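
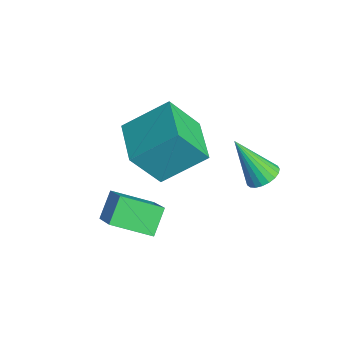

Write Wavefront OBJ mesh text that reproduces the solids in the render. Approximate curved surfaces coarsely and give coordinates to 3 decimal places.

v 4.039 0.556 0.71
v 4.385 0.99 1.085
v 3.281 -0.256 2.35
v 4.146 1.127 1.043
v 3.889 1.166 0.943
v 3.658 1.099 0.803
v 3.493 0.938 0.646
v 3.422 0.71 0.501
v 3.458 0.457 0.392
v 3.595 0.22 0.338
v 3.808 0.041 0.349
v 4.062 -0.049 0.422
v 4.311 -0.034 0.545
v 4.514 0.083 0.696
v 4.634 0.281 0.85
v 4.652 0.527 0.98
v 4.564 0.778 1.063
v -1.21 -2.926 -0.278
v -0.863 -1.168 0.964
v -1.045 -1.785 -1.937
v -0.699 -0.028 -0.695
v 0.719 -3.272 -0.325
v 1.065 -1.515 0.917
v 0.883 -2.132 -1.984
v 1.23 -0.374 -0.742
v 1.227 -4.181 -1.358
v 2.471 -4.211 -0.335
v 1.819 -2.727 -2.035
v 3.063 -2.757 -1.013
v 1.877 -4.823 -2.167
v 3.121 -4.853 -1.145
v 2.469 -3.369 -2.845
v 3.713 -3.399 -1.822
f 2 1 4
f 2 4 3
f 4 1 5
f 4 5 3
f 5 1 6
f 5 6 3
f 6 1 7
f 6 7 3
f 7 1 8
f 7 8 3
f 8 1 9
f 8 9 3
f 9 1 10
f 9 10 3
f 10 1 11
f 10 11 3
f 11 1 12
f 11 12 3
f 12 1 13
f 12 13 3
f 13 1 14
f 13 14 3
f 14 1 15
f 14 15 3
f 15 1 16
f 15 16 3
f 16 1 17
f 16 17 3
f 17 1 2
f 17 2 3
f 19 21 18
f 22 19 18
f 18 21 20
f 20 22 18
f 19 25 21
f 23 19 22
f 23 25 19
f 21 25 20
f 24 22 20
f 20 25 24
f 24 23 22
f 25 23 24
f 27 29 26
f 30 27 26
f 26 29 28
f 28 30 26
f 27 33 29
f 31 27 30
f 31 33 27
f 29 33 28
f 32 30 28
f 28 33 32
f 32 31 30
f 33 31 32



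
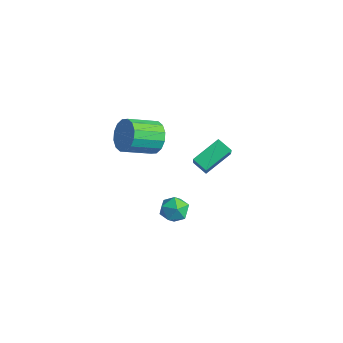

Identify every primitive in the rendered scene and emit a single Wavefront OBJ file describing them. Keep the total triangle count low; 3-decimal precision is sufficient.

v -2.421 -0.083 -3.082
v -2.004 -0.601 -3.74
v -3.676 -0.919 -3.22
v -3.259 -1.437 -3.878
v -2.972 -1.49 -2.988
v -2.197 -0.973 -2.903
v -3.483 -0.547 -4.057
v -2.708 -0.03 -3.972
v -2.66 -0.888 -4.342
v -2.344 -1.471 -3.682
v -3.336 -0.049 -3.278
v -3.02 -0.632 -2.618
v -2.056 -0.071 1.031
v -2.121 1.568 1.949
v -3.249 0.701 -0.432
v -3.314 2.34 0.486
v -1.246 0.24 0.534
v -1.311 1.879 1.452
v -2.439 1.012 -0.929
v -2.504 2.651 -0.011
v -3.046 -1.851 2.916
v -2.36 -1.614 3.689
v -2.608 -3.332 4.436
v -3.294 -3.569 3.664
v -2.85 -1.459 3.882
v -3.098 -3.178 4.629
v -3.393 -1.41 3.816
v -3.641 -3.128 4.563
v -3.842 -1.478 3.509
v -4.09 -3.197 4.256
v -4.079 -1.647 3.043
v -4.326 -3.365 3.79
v -4.038 -1.87 2.543
v -4.286 -3.588 3.29
v -3.732 -2.088 2.144
v -3.98 -3.806 2.891
v -3.242 -2.242 1.951
v -3.49 -3.961 2.698
v -2.699 -2.292 2.017
v -2.947 -4.01 2.764
v -2.25 -2.223 2.324
v -2.498 -3.942 3.071
v -2.014 -2.055 2.79
v -2.261 -3.773 3.537
v -2.054 -1.832 3.29
v -2.302 -3.55 4.037
f 1 12 6
f 1 6 2
f 1 2 8
f 1 8 11
f 1 11 12
f 2 6 10
f 6 12 5
f 12 11 3
f 11 8 7
f 8 2 9
f 4 10 5
f 4 5 3
f 4 3 7
f 4 7 9
f 4 9 10
f 5 10 6
f 3 5 12
f 7 3 11
f 9 7 8
f 10 9 2
f 14 16 13
f 17 14 13
f 13 16 15
f 15 17 13
f 14 20 16
f 18 14 17
f 18 20 14
f 16 20 15
f 19 17 15
f 15 20 19
f 19 18 17
f 20 18 19
f 22 21 25
f 22 25 23
f 23 25 26
f 23 26 24
f 25 21 27
f 25 27 26
f 26 27 28
f 26 28 24
f 27 21 29
f 27 29 28
f 28 29 30
f 28 30 24
f 29 21 31
f 29 31 30
f 30 31 32
f 30 32 24
f 31 21 33
f 31 33 32
f 32 33 34
f 32 34 24
f 33 21 35
f 33 35 34
f 34 35 36
f 34 36 24
f 35 21 37
f 35 37 36
f 36 37 38
f 36 38 24
f 37 21 39
f 37 39 38
f 38 39 40
f 38 40 24
f 39 21 41
f 39 41 40
f 40 41 42
f 40 42 24
f 41 21 43
f 41 43 42
f 42 43 44
f 42 44 24
f 43 21 45
f 43 45 44
f 44 45 46
f 44 46 24
f 45 21 22
f 45 22 46
f 46 22 23
f 46 23 24



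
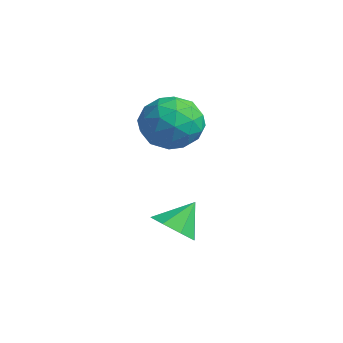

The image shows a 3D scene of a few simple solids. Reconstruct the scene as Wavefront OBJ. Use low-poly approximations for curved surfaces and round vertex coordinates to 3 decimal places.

v 2.877 0.41 -2.442
v 3.761 0.23 -2.214
v 2.803 1.31 -1.438
v 3.704 0.756 -2.69
v 3.163 1.08 -3.021
v 2.454 1.011 -3.012
v 1.994 0.59 -2.669
v 2.051 0.064 -2.193
v 2.592 -0.259 -1.863
v 3.301 -0.191 -1.872
v -0.372 1.515 1.567
v 0.174 2.306 0.817
v 1.386 0.754 2.043
v 1.932 1.545 1.293
v 1.403 1.942 2.317
v 0.317 2.412 2.023
v 1.243 0.648 0.837
v 0.157 1.118 0.543
v 1.172 1.77 0.365
v 1.271 2.57 1.28
v 0.289 0.49 1.58
v 0.388 1.29 2.495
v -0.253 1.977 1.15
v 1.813 1.083 1.71
v 1.502 1.316 2.312
v 1.823 1.781 1.871
v -0.169 2.04 1.859
v 0.151 2.505 1.418
v 0.874 2.291 2.3
v 1.409 0.555 1.442
v 1.729 1.02 1.001
v -0.263 1.279 0.989
v 0.058 1.744 0.548
v 0.686 0.769 0.56
v 0.654 2.127 0.444
v 1.688 1.68 0.723
v 1.283 1.152 0.455
v 0.644 1.429 0.282
v 0.712 2.598 0.981
v 1.745 2.15 1.261
v 1.435 2.384 1.864
v 0.796 2.66 1.691
v 1.299 2.283 0.716
v -0.185 0.91 1.599
v 0.848 0.462 1.879
v 0.764 0.4 1.169
v 0.125 0.676 0.996
v -0.128 1.38 2.137
v 0.906 0.933 2.416
v 0.916 1.631 2.578
v 0.277 1.908 2.405
v 0.261 0.777 2.144
f 2 1 4
f 2 4 3
f 4 1 5
f 4 5 3
f 5 1 6
f 5 6 3
f 6 1 7
f 6 7 3
f 7 1 8
f 7 8 3
f 8 1 9
f 8 9 3
f 9 1 10
f 9 10 3
f 10 1 2
f 10 2 3
f 11 48 27
f 48 22 51
f 27 51 16
f 48 51 27
f 11 27 23
f 27 16 28
f 23 28 12
f 27 28 23
f 11 23 32
f 23 12 33
f 32 33 18
f 23 33 32
f 11 32 44
f 32 18 47
f 44 47 21
f 32 47 44
f 11 44 48
f 44 21 52
f 48 52 22
f 44 52 48
f 12 28 39
f 28 16 42
f 39 42 20
f 28 42 39
f 16 51 29
f 51 22 50
f 29 50 15
f 51 50 29
f 22 52 49
f 52 21 45
f 49 45 13
f 52 45 49
f 21 47 46
f 47 18 34
f 46 34 17
f 47 34 46
f 18 33 38
f 33 12 35
f 38 35 19
f 33 35 38
f 14 40 26
f 40 20 41
f 26 41 15
f 40 41 26
f 14 26 24
f 26 15 25
f 24 25 13
f 26 25 24
f 14 24 31
f 24 13 30
f 31 30 17
f 24 30 31
f 14 31 36
f 31 17 37
f 36 37 19
f 31 37 36
f 14 36 40
f 36 19 43
f 40 43 20
f 36 43 40
f 15 41 29
f 41 20 42
f 29 42 16
f 41 42 29
f 13 25 49
f 25 15 50
f 49 50 22
f 25 50 49
f 17 30 46
f 30 13 45
f 46 45 21
f 30 45 46
f 19 37 38
f 37 17 34
f 38 34 18
f 37 34 38
f 20 43 39
f 43 19 35
f 39 35 12
f 43 35 39



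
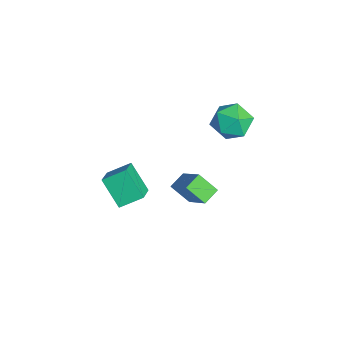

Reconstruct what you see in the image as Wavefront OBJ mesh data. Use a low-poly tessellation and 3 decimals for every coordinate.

v -3.342 1.004 -5.26
v -3.884 0.132 -4.338
v -3.938 1.761 -4.895
v -4.48 0.889 -3.973
v -1.82 1.531 -3.867
v -2.362 0.659 -2.945
v -2.416 2.288 -3.502
v -2.958 1.416 -2.58
v -3.483 2.515 2.36
v -2.895 3.282 3.033
v -2.085 2.578 1.067
v -1.497 3.345 1.74
v -1.619 2.227 2.09
v -2.484 2.188 2.889
v -2.496 3.672 1.211
v -3.361 3.633 2.01
v -2.285 3.997 2.324
v -1.743 3.103 2.866
v -3.237 2.757 1.234
v -2.695 1.863 1.776
v -2.538 -3.271 -1.147
v -2.497 -2.065 -0.498
v -1.504 -2.594 -2.47
v -1.464 -1.388 -1.821
v -1.356 -3.692 -0.439
v -1.316 -2.486 0.21
v -0.323 -3.015 -1.762
v -0.282 -1.809 -1.113
f 2 4 1
f 5 2 1
f 1 4 3
f 3 5 1
f 2 8 4
f 6 2 5
f 6 8 2
f 4 8 3
f 7 5 3
f 3 8 7
f 7 6 5
f 8 6 7
f 9 20 14
f 9 14 10
f 9 10 16
f 9 16 19
f 9 19 20
f 10 14 18
f 14 20 13
f 20 19 11
f 19 16 15
f 16 10 17
f 12 18 13
f 12 13 11
f 12 11 15
f 12 15 17
f 12 17 18
f 13 18 14
f 11 13 20
f 15 11 19
f 17 15 16
f 18 17 10
f 22 24 21
f 25 22 21
f 21 24 23
f 23 25 21
f 22 28 24
f 26 22 25
f 26 28 22
f 24 28 23
f 27 25 23
f 23 28 27
f 27 26 25
f 28 26 27



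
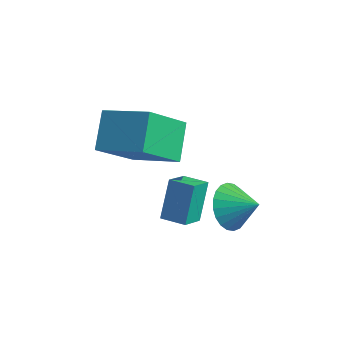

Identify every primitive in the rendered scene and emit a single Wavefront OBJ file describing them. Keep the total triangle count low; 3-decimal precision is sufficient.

v 2.031 0.681 -3.805
v 2.352 0.974 -4.535
v 2.929 0.919 -3.315
v 2.212 1.248 -4.412
v 2.044 1.435 -4.196
v 1.874 1.508 -3.92
v 1.729 1.455 -3.627
v 1.629 1.284 -3.361
v 1.59 1.021 -3.163
v 1.619 0.706 -3.062
v 1.71 0.388 -3.075
v 1.851 0.114 -3.198
v 2.018 -0.074 -3.414
v 2.188 -0.147 -3.69
v 2.334 -0.093 -3.983
v 2.434 0.078 -4.249
v 2.472 0.341 -4.447
v 2.444 0.655 -4.548
v 1.243 -1.478 -3.417
v 1.017 -0.864 -2.179
v 1.069 -0.673 -3.848
v 0.843 -0.059 -2.61
v 2.037 -1.281 -3.37
v 1.811 -0.667 -2.132
v 1.863 -0.476 -3.801
v 1.637 0.138 -2.563
v -1.931 0.971 -2.203
v -1.986 -0.549 -0.873
v -0.376 1.373 -1.679
v -0.43 -0.146 -0.349
v -1.37 0.086 -3.191
v -1.424 -1.433 -1.861
v 0.186 0.489 -2.667
v 0.131 -1.031 -1.337
f 2 1 4
f 2 4 3
f 4 1 5
f 4 5 3
f 5 1 6
f 5 6 3
f 6 1 7
f 6 7 3
f 7 1 8
f 7 8 3
f 8 1 9
f 8 9 3
f 9 1 10
f 9 10 3
f 10 1 11
f 10 11 3
f 11 1 12
f 11 12 3
f 12 1 13
f 12 13 3
f 13 1 14
f 13 14 3
f 14 1 15
f 14 15 3
f 15 1 16
f 15 16 3
f 16 1 17
f 16 17 3
f 17 1 18
f 17 18 3
f 18 1 2
f 18 2 3
f 20 22 19
f 23 20 19
f 19 22 21
f 21 23 19
f 20 26 22
f 24 20 23
f 24 26 20
f 22 26 21
f 25 23 21
f 21 26 25
f 25 24 23
f 26 24 25
f 28 30 27
f 31 28 27
f 27 30 29
f 29 31 27
f 28 34 30
f 32 28 31
f 32 34 28
f 30 34 29
f 33 31 29
f 29 34 33
f 33 32 31
f 34 32 33



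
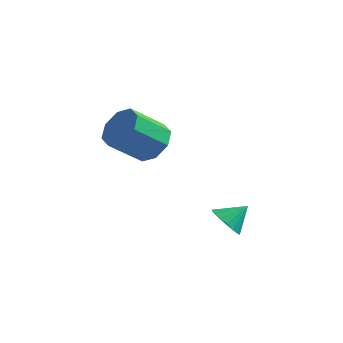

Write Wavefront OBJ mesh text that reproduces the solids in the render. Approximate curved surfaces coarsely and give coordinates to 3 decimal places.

v -1.097 0.138 2.107
v -0.227 -0.325 2.406
v -1.192 -1.362 3.611
v -2.063 -0.898 3.313
v -0.388 0.319 2.831
v -1.353 -0.718 4.037
v -0.964 0.857 2.833
v -1.929 -0.18 4.038
v -1.618 0.974 2.409
v -2.583 -0.063 3.615
v -1.968 0.602 1.809
v -2.933 -0.435 3.014
v -1.807 -0.042 1.383
v -2.772 -1.079 2.589
v -1.231 -0.58 1.382
v -2.196 -1.617 2.587
v -0.577 -0.697 1.805
v -1.542 -1.734 3.011
v 2.983 -1.941 -0.255
v 3.248 -1.522 -0.883
v 3.617 -1.279 0.455
v 2.954 -1.344 -0.787
v 2.667 -1.285 -0.585
v 2.442 -1.356 -0.319
v 2.324 -1.542 -0.039
v 2.337 -1.808 0.197
v 2.478 -2.1 0.344
v 2.718 -2.361 0.373
v 3.012 -2.538 0.276
v 3.299 -2.598 0.075
v 3.524 -2.527 -0.192
v 3.642 -2.34 -0.471
v 3.629 -2.075 -0.708
v 3.489 -1.783 -0.855
f 2 1 5
f 2 5 3
f 3 5 6
f 3 6 4
f 5 1 7
f 5 7 6
f 6 7 8
f 6 8 4
f 7 1 9
f 7 9 8
f 8 9 10
f 8 10 4
f 9 1 11
f 9 11 10
f 10 11 12
f 10 12 4
f 11 1 13
f 11 13 12
f 12 13 14
f 12 14 4
f 13 1 15
f 13 15 14
f 14 15 16
f 14 16 4
f 15 1 17
f 15 17 16
f 16 17 18
f 16 18 4
f 17 1 2
f 17 2 18
f 18 2 3
f 18 3 4
f 20 19 22
f 20 22 21
f 22 19 23
f 22 23 21
f 23 19 24
f 23 24 21
f 24 19 25
f 24 25 21
f 25 19 26
f 25 26 21
f 26 19 27
f 26 27 21
f 27 19 28
f 27 28 21
f 28 19 29
f 28 29 21
f 29 19 30
f 29 30 21
f 30 19 31
f 30 31 21
f 31 19 32
f 31 32 21
f 32 19 33
f 32 33 21
f 33 19 34
f 33 34 21
f 34 19 20
f 34 20 21



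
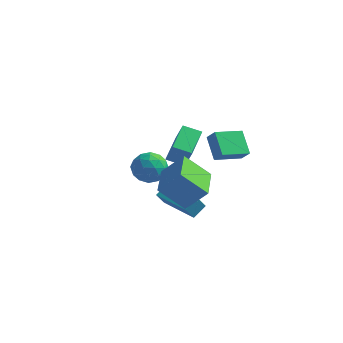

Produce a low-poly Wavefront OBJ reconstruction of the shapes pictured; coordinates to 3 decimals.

v 2.659 -4.013 0.884
v 1.484 -4.553 2.107
v 1.839 -2.102 0.94
v 0.664 -2.642 2.163
v 3.656 -3.618 2.017
v 2.481 -4.158 3.24
v 2.836 -1.707 2.073
v 1.661 -2.247 3.296
v 2.289 -1.12 4.181
v 2.819 -1.325 4.772
v 3.121 0.138 3.871
v 3.651 -0.067 4.461
v 3.069 -1.873 3.219
v 3.599 -2.078 3.809
v 3.901 -0.615 2.908
v 4.431 -0.82 3.499
v -3.642 2.995 -1.179
v -2.999 2.92 -0.364
v -2.621 2 -2.076
v -1.978 1.925 -1.261
v -2.916 1.476 -1.227
v -3.548 2.09 -0.673
v -2.072 2.83 -1.767
v -2.704 3.444 -1.213
v -2.029 2.817 -0.727
v -2.551 1.981 -0.393
v -3.069 2.939 -2.047
v -3.591 2.103 -1.713
v -3.41 3.045 -0.693
v -2.21 1.875 -1.747
v -2.761 1.611 -1.728
v -2.384 1.567 -1.248
v -3.733 2.557 -0.874
v -3.355 2.513 -0.395
v -3.306 1.664 -0.903
v -2.265 2.407 -2.045
v -1.887 2.363 -1.566
v -3.236 3.353 -1.192
v -2.859 3.309 -0.712
v -2.314 3.256 -1.537
v -2.462 2.94 -0.427
v -1.862 2.355 -0.954
v -1.917 2.887 -1.252
v -2.288 3.248 -0.926
v -2.769 2.448 -0.231
v -2.169 1.864 -0.758
v -2.72 1.6 -0.738
v -3.091 1.961 -0.413
v -2.199 2.388 -0.445
v -3.451 3.056 -1.682
v -2.851 2.472 -2.209
v -2.529 2.959 -2.027
v -2.9 3.32 -1.702
v -3.758 2.565 -1.486
v -3.158 1.98 -2.013
v -3.332 1.672 -1.514
v -3.703 2.033 -1.188
v -3.421 2.532 -1.995
v -0.191 -0.664 1.728
v -0.46 0.902 2.388
v 0.719 -0.36 1.379
v 0.45 1.205 2.039
v 0.43 -1.085 2.981
v 0.161 0.48 3.641
v 1.34 -0.782 2.632
v 1.071 0.784 3.292
v -0.31 -1.407 -0.451
v -0.036 -0.702 0.073
v -0.155 -0.888 -1.231
v 0.119 -0.183 -0.707
v 1.721 -2.137 -0.533
v 1.995 -1.432 -0.009
v 1.876 -1.618 -1.313
v 2.15 -0.913 -0.789
f 2 4 1
f 5 2 1
f 1 4 3
f 3 5 1
f 2 8 4
f 6 2 5
f 6 8 2
f 4 8 3
f 7 5 3
f 3 8 7
f 7 6 5
f 8 6 7
f 10 12 9
f 13 10 9
f 9 12 11
f 11 13 9
f 10 16 12
f 14 10 13
f 14 16 10
f 12 16 11
f 15 13 11
f 11 16 15
f 15 14 13
f 16 14 15
f 17 54 33
f 54 28 57
f 33 57 22
f 54 57 33
f 17 33 29
f 33 22 34
f 29 34 18
f 33 34 29
f 17 29 38
f 29 18 39
f 38 39 24
f 29 39 38
f 17 38 50
f 38 24 53
f 50 53 27
f 38 53 50
f 17 50 54
f 50 27 58
f 54 58 28
f 50 58 54
f 18 34 45
f 34 22 48
f 45 48 26
f 34 48 45
f 22 57 35
f 57 28 56
f 35 56 21
f 57 56 35
f 28 58 55
f 58 27 51
f 55 51 19
f 58 51 55
f 27 53 52
f 53 24 40
f 52 40 23
f 53 40 52
f 24 39 44
f 39 18 41
f 44 41 25
f 39 41 44
f 20 46 32
f 46 26 47
f 32 47 21
f 46 47 32
f 20 32 30
f 32 21 31
f 30 31 19
f 32 31 30
f 20 30 37
f 30 19 36
f 37 36 23
f 30 36 37
f 20 37 42
f 37 23 43
f 42 43 25
f 37 43 42
f 20 42 46
f 42 25 49
f 46 49 26
f 42 49 46
f 21 47 35
f 47 26 48
f 35 48 22
f 47 48 35
f 19 31 55
f 31 21 56
f 55 56 28
f 31 56 55
f 23 36 52
f 36 19 51
f 52 51 27
f 36 51 52
f 25 43 44
f 43 23 40
f 44 40 24
f 43 40 44
f 26 49 45
f 49 25 41
f 45 41 18
f 49 41 45
f 60 62 59
f 63 60 59
f 59 62 61
f 61 63 59
f 60 66 62
f 64 60 63
f 64 66 60
f 62 66 61
f 65 63 61
f 61 66 65
f 65 64 63
f 66 64 65
f 68 70 67
f 71 68 67
f 67 70 69
f 69 71 67
f 68 74 70
f 72 68 71
f 72 74 68
f 70 74 69
f 73 71 69
f 69 74 73
f 73 72 71
f 74 72 73



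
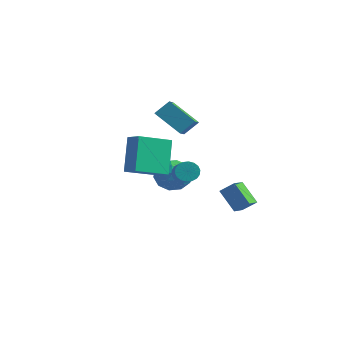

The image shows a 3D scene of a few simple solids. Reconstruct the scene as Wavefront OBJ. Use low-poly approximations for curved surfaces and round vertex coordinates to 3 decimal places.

v 2.238 -0.661 -2.096
v 2.823 -0.307 -1.526
v 2.038 0.153 -2.396
v 2.623 0.506 -1.826
v 3.217 -0.766 -3.034
v 3.802 -0.413 -2.464
v 3.017 0.047 -3.334
v 3.602 0.401 -2.764
v -0.331 -4.005 1.718
v 0.498 -4.158 2.088
v 0.235 -2.435 1.1
v 1.063 -2.587 1.471
v 0.257 -4.873 0.049
v 1.085 -5.025 0.42
v 0.822 -3.302 -0.568
v 1.651 -3.455 -0.198
v -0.765 0.261 -2.24
v -0.444 0.216 -2.733
v 0.946 -1.085 -1.713
v 0.625 -1.041 -1.22
v -0.338 0.424 -2.613
v 1.052 -0.877 -1.593
v -0.316 0.6 -2.419
v 1.073 -0.702 -1.399
v -0.383 0.708 -2.189
v 1.006 -0.593 -1.169
v -0.526 0.728 -1.97
v 0.864 -0.574 -0.95
v -0.716 0.655 -1.804
v 0.674 -0.647 -0.784
v -0.916 0.504 -1.724
v 0.474 -0.797 -0.704
v -1.086 0.305 -1.747
v 0.304 -0.996 -0.727
v -1.192 0.097 -1.867
v 0.198 -1.204 -0.847
v -1.213 -0.078 -2.061
v 0.176 -1.38 -1.041
v -1.146 -0.187 -2.291
v 0.243 -1.488 -1.271
v -1.004 -0.206 -2.51
v 0.386 -1.508 -1.49
v -0.814 -0.133 -2.676
v 0.576 -1.435 -1.656
v -0.614 0.017 -2.756
v 0.776 -1.284 -1.736
v -3.274 1.419 -3.01
v -2.906 1.879 -3.817
v -1.854 0.681 -2.783
v -1.486 1.141 -3.59
v -1.695 1.667 -2.767
v -2.573 2.123 -2.907
v -2.187 0.437 -3.693
v -3.065 0.893 -3.833
v -2.234 1.272 -4.239
v -1.93 2.032 -3.666
v -2.83 0.528 -2.934
v -2.526 1.288 -2.361
v -3.214 1.714 -3.433
v -1.546 0.846 -3.167
v -1.668 1.155 -2.683
v -1.452 1.425 -3.157
v -3.019 1.857 -2.899
v -2.802 2.128 -3.373
v -2.091 2.003 -2.756
v -1.958 0.432 -3.227
v -1.741 0.703 -3.701
v -3.308 1.135 -3.443
v -3.092 1.405 -3.917
v -2.669 0.557 -3.844
v -2.603 1.628 -4.155
v -1.769 1.193 -4.022
v -2.181 0.78 -4.083
v -2.697 1.048 -4.165
v -2.425 2.074 -3.819
v -1.59 1.64 -3.686
v -1.713 1.949 -3.202
v -2.229 2.218 -3.284
v -2.03 1.718 -4.067
v -3.17 0.92 -2.914
v -2.335 0.486 -2.781
v -2.531 0.342 -3.316
v -3.047 0.611 -3.398
v -2.991 1.367 -2.578
v -2.157 0.932 -2.445
v -2.063 1.512 -2.435
v -2.579 1.78 -2.517
v -2.73 0.842 -2.533
v -1.777 1.123 -0.217
v -3.177 0.851 0.797
v -2.362 2.065 -0.772
v -3.762 1.794 0.243
v -1.398 1.766 0.477
v -2.798 1.495 1.492
v -1.983 2.709 -0.077
v -3.383 2.437 0.937
f 2 4 1
f 5 2 1
f 1 4 3
f 3 5 1
f 2 8 4
f 6 2 5
f 6 8 2
f 4 8 3
f 7 5 3
f 3 8 7
f 7 6 5
f 8 6 7
f 10 12 9
f 13 10 9
f 9 12 11
f 11 13 9
f 10 16 12
f 14 10 13
f 14 16 10
f 12 16 11
f 15 13 11
f 11 16 15
f 15 14 13
f 16 14 15
f 18 17 21
f 18 21 19
f 19 21 22
f 19 22 20
f 21 17 23
f 21 23 22
f 22 23 24
f 22 24 20
f 23 17 25
f 23 25 24
f 24 25 26
f 24 26 20
f 25 17 27
f 25 27 26
f 26 27 28
f 26 28 20
f 27 17 29
f 27 29 28
f 28 29 30
f 28 30 20
f 29 17 31
f 29 31 30
f 30 31 32
f 30 32 20
f 31 17 33
f 31 33 32
f 32 33 34
f 32 34 20
f 33 17 35
f 33 35 34
f 34 35 36
f 34 36 20
f 35 17 37
f 35 37 36
f 36 37 38
f 36 38 20
f 37 17 39
f 37 39 38
f 38 39 40
f 38 40 20
f 39 17 41
f 39 41 40
f 40 41 42
f 40 42 20
f 41 17 43
f 41 43 42
f 42 43 44
f 42 44 20
f 43 17 45
f 43 45 44
f 44 45 46
f 44 46 20
f 45 17 18
f 45 18 46
f 46 18 19
f 46 19 20
f 47 84 63
f 84 58 87
f 63 87 52
f 84 87 63
f 47 63 59
f 63 52 64
f 59 64 48
f 63 64 59
f 47 59 68
f 59 48 69
f 68 69 54
f 59 69 68
f 47 68 80
f 68 54 83
f 80 83 57
f 68 83 80
f 47 80 84
f 80 57 88
f 84 88 58
f 80 88 84
f 48 64 75
f 64 52 78
f 75 78 56
f 64 78 75
f 52 87 65
f 87 58 86
f 65 86 51
f 87 86 65
f 58 88 85
f 88 57 81
f 85 81 49
f 88 81 85
f 57 83 82
f 83 54 70
f 82 70 53
f 83 70 82
f 54 69 74
f 69 48 71
f 74 71 55
f 69 71 74
f 50 76 62
f 76 56 77
f 62 77 51
f 76 77 62
f 50 62 60
f 62 51 61
f 60 61 49
f 62 61 60
f 50 60 67
f 60 49 66
f 67 66 53
f 60 66 67
f 50 67 72
f 67 53 73
f 72 73 55
f 67 73 72
f 50 72 76
f 72 55 79
f 76 79 56
f 72 79 76
f 51 77 65
f 77 56 78
f 65 78 52
f 77 78 65
f 49 61 85
f 61 51 86
f 85 86 58
f 61 86 85
f 53 66 82
f 66 49 81
f 82 81 57
f 66 81 82
f 55 73 74
f 73 53 70
f 74 70 54
f 73 70 74
f 56 79 75
f 79 55 71
f 75 71 48
f 79 71 75
f 90 92 89
f 93 90 89
f 89 92 91
f 91 93 89
f 90 96 92
f 94 90 93
f 94 96 90
f 92 96 91
f 95 93 91
f 91 96 95
f 95 94 93
f 96 94 95



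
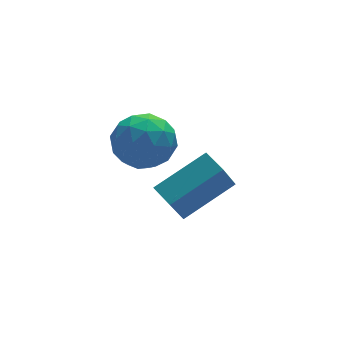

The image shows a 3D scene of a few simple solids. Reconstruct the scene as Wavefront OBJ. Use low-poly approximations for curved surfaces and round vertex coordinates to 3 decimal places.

v 0.971 -3.435 -2.849
v 0.309 -3.934 -1.516
v 0.761 -2.557 -2.625
v 0.099 -3.057 -1.291
v 2.841 -3.243 -1.849
v 2.179 -3.743 -0.515
v 2.631 -2.366 -1.624
v 1.969 -2.865 -0.291
v -1.033 -2.993 2.018
v -0.405 -2.316 1.413
v -0.235 -4.404 1.267
v 0.393 -3.727 0.662
v 0.543 -3.791 1.754
v 0.051 -2.919 2.218
v -0.691 -3.801 0.462
v -1.183 -2.929 0.926
v -0.193 -2.815 0.451
v 0.569 -2.809 1.25
v -1.209 -3.911 1.43
v -0.447 -3.905 2.229
v -0.789 -2.531 1.782
v 0.149 -4.189 0.898
v 0.237 -4.227 1.54
v 0.606 -3.829 1.184
v -0.521 -2.885 2.255
v -0.152 -2.487 1.899
v 0.405 -3.354 2.099
v -0.488 -4.233 0.781
v -0.119 -3.835 0.425
v -1.246 -2.891 1.496
v -0.877 -2.493 1.14
v -1.045 -3.366 0.581
v -0.295 -2.426 0.861
v 0.173 -3.255 0.419
v -0.463 -3.299 0.302
v -0.753 -2.786 0.575
v 0.153 -2.423 1.33
v 0.622 -3.252 0.888
v 0.71 -3.29 1.53
v 0.421 -2.777 1.803
v 0.277 -2.716 0.765
v -1.262 -3.468 1.792
v -0.793 -4.297 1.35
v -1.061 -3.943 0.877
v -1.35 -3.43 1.15
v -0.813 -3.465 2.261
v -0.345 -4.294 1.819
v 0.113 -3.934 2.105
v -0.177 -3.421 2.378
v -0.917 -4.004 1.915
f 2 4 1
f 5 2 1
f 1 4 3
f 3 5 1
f 2 8 4
f 6 2 5
f 6 8 2
f 4 8 3
f 7 5 3
f 3 8 7
f 7 6 5
f 8 6 7
f 9 46 25
f 46 20 49
f 25 49 14
f 46 49 25
f 9 25 21
f 25 14 26
f 21 26 10
f 25 26 21
f 9 21 30
f 21 10 31
f 30 31 16
f 21 31 30
f 9 30 42
f 30 16 45
f 42 45 19
f 30 45 42
f 9 42 46
f 42 19 50
f 46 50 20
f 42 50 46
f 10 26 37
f 26 14 40
f 37 40 18
f 26 40 37
f 14 49 27
f 49 20 48
f 27 48 13
f 49 48 27
f 20 50 47
f 50 19 43
f 47 43 11
f 50 43 47
f 19 45 44
f 45 16 32
f 44 32 15
f 45 32 44
f 16 31 36
f 31 10 33
f 36 33 17
f 31 33 36
f 12 38 24
f 38 18 39
f 24 39 13
f 38 39 24
f 12 24 22
f 24 13 23
f 22 23 11
f 24 23 22
f 12 22 29
f 22 11 28
f 29 28 15
f 22 28 29
f 12 29 34
f 29 15 35
f 34 35 17
f 29 35 34
f 12 34 38
f 34 17 41
f 38 41 18
f 34 41 38
f 13 39 27
f 39 18 40
f 27 40 14
f 39 40 27
f 11 23 47
f 23 13 48
f 47 48 20
f 23 48 47
f 15 28 44
f 28 11 43
f 44 43 19
f 28 43 44
f 17 35 36
f 35 15 32
f 36 32 16
f 35 32 36
f 18 41 37
f 41 17 33
f 37 33 10
f 41 33 37



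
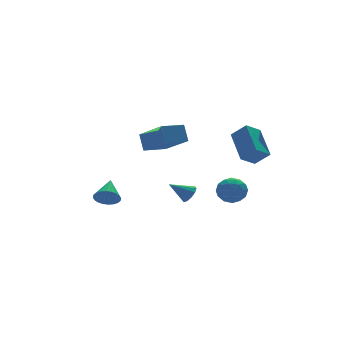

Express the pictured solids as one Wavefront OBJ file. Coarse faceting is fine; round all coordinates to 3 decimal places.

v -1.943 1.38 -1.675
v -1.331 1.109 -1.912
v -1.217 2.4 -0.965
v -1.39 1.291 -2.112
v -1.534 1.486 -2.246
v -1.74 1.665 -2.293
v -1.977 1.801 -2.246
v -2.209 1.872 -2.112
v -2.4 1.869 -1.911
v -2.522 1.791 -1.675
v -2.555 1.65 -1.438
v -2.495 1.468 -1.238
v -2.351 1.273 -1.105
v -2.145 1.094 -1.058
v -1.908 0.958 -1.105
v -1.677 0.887 -1.239
v -1.486 0.89 -1.439
v -1.364 0.968 -1.676
v 2.854 -4.949 2.914
v 3.244 -3.362 3.942
v 2.345 -4.359 2.196
v 2.735 -2.772 3.223
v 3.725 -4.828 2.397
v 4.115 -3.241 3.424
v 3.216 -4.238 1.678
v 3.606 -2.651 2.706
v 3.061 -1.754 -1.43
v 3.603 -1.643 -0.796
v 2.637 -2.917 -0.864
v 3.179 -2.806 -0.23
v 2.514 -2.297 -0.308
v 2.776 -1.579 -0.658
v 3.464 -2.981 -1.002
v 3.726 -2.263 -1.352
v 3.852 -2.402 -0.532
v 3.265 -1.979 -0.103
v 2.975 -2.581 -1.557
v 2.388 -2.158 -1.128
v 3.369 -1.597 -1.163
v 2.871 -2.963 -0.497
v 2.48 -2.664 -0.543
v 2.798 -2.599 -0.171
v 2.883 -1.559 -1.082
v 3.202 -1.493 -0.709
v 2.561 -1.878 -0.423
v 3.038 -3.067 -0.951
v 3.357 -3.001 -0.578
v 3.442 -1.961 -1.489
v 3.76 -1.896 -1.117
v 3.679 -2.682 -1.237
v 3.834 -1.977 -0.635
v 3.585 -2.661 -0.302
v 3.753 -2.764 -0.755
v 3.907 -2.341 -0.961
v 3.489 -1.729 -0.383
v 3.24 -2.412 -0.05
v 2.849 -2.113 -0.096
v 3.003 -1.691 -0.302
v 3.635 -2.174 -0.227
v 3 -2.148 -1.61
v 2.751 -2.831 -1.277
v 3.237 -2.869 -1.358
v 3.391 -2.447 -1.564
v 2.655 -1.899 -1.358
v 2.406 -2.583 -1.025
v 2.333 -2.219 -0.699
v 2.487 -1.796 -0.905
v 2.605 -2.386 -1.433
v 2.342 0.596 -2.027
v 2.699 1.001 -1.789
v 1.378 1.004 -1.273
v 2.536 1.151 -2.079
v 2.299 1.089 -2.349
v 2.078 0.839 -2.496
v 1.958 0.496 -2.464
v 1.985 0.191 -2.265
v 2.148 0.041 -1.975
v 2.385 0.104 -1.705
v 2.606 0.354 -1.558
v 2.726 0.697 -1.59
v 0.79 2.62 0.664
v 1.093 0.821 1.783
v 0.865 3.204 1.582
v 1.168 1.405 2.7
v 2.152 2.735 0.48
v 2.455 0.936 1.598
v 2.227 3.319 1.397
v 2.53 1.52 2.516
f 2 1 4
f 2 4 3
f 4 1 5
f 4 5 3
f 5 1 6
f 5 6 3
f 6 1 7
f 6 7 3
f 7 1 8
f 7 8 3
f 8 1 9
f 8 9 3
f 9 1 10
f 9 10 3
f 10 1 11
f 10 11 3
f 11 1 12
f 11 12 3
f 12 1 13
f 12 13 3
f 13 1 14
f 13 14 3
f 14 1 15
f 14 15 3
f 15 1 16
f 15 16 3
f 16 1 17
f 16 17 3
f 17 1 18
f 17 18 3
f 18 1 2
f 18 2 3
f 20 22 19
f 23 20 19
f 19 22 21
f 21 23 19
f 20 26 22
f 24 20 23
f 24 26 20
f 22 26 21
f 25 23 21
f 21 26 25
f 25 24 23
f 26 24 25
f 27 64 43
f 64 38 67
f 43 67 32
f 64 67 43
f 27 43 39
f 43 32 44
f 39 44 28
f 43 44 39
f 27 39 48
f 39 28 49
f 48 49 34
f 39 49 48
f 27 48 60
f 48 34 63
f 60 63 37
f 48 63 60
f 27 60 64
f 60 37 68
f 64 68 38
f 60 68 64
f 28 44 55
f 44 32 58
f 55 58 36
f 44 58 55
f 32 67 45
f 67 38 66
f 45 66 31
f 67 66 45
f 38 68 65
f 68 37 61
f 65 61 29
f 68 61 65
f 37 63 62
f 63 34 50
f 62 50 33
f 63 50 62
f 34 49 54
f 49 28 51
f 54 51 35
f 49 51 54
f 30 56 42
f 56 36 57
f 42 57 31
f 56 57 42
f 30 42 40
f 42 31 41
f 40 41 29
f 42 41 40
f 30 40 47
f 40 29 46
f 47 46 33
f 40 46 47
f 30 47 52
f 47 33 53
f 52 53 35
f 47 53 52
f 30 52 56
f 52 35 59
f 56 59 36
f 52 59 56
f 31 57 45
f 57 36 58
f 45 58 32
f 57 58 45
f 29 41 65
f 41 31 66
f 65 66 38
f 41 66 65
f 33 46 62
f 46 29 61
f 62 61 37
f 46 61 62
f 35 53 54
f 53 33 50
f 54 50 34
f 53 50 54
f 36 59 55
f 59 35 51
f 55 51 28
f 59 51 55
f 70 69 72
f 70 72 71
f 72 69 73
f 72 73 71
f 73 69 74
f 73 74 71
f 74 69 75
f 74 75 71
f 75 69 76
f 75 76 71
f 76 69 77
f 76 77 71
f 77 69 78
f 77 78 71
f 78 69 79
f 78 79 71
f 79 69 80
f 79 80 71
f 80 69 70
f 80 70 71
f 82 84 81
f 85 82 81
f 81 84 83
f 83 85 81
f 82 88 84
f 86 82 85
f 86 88 82
f 84 88 83
f 87 85 83
f 83 88 87
f 87 86 85
f 88 86 87



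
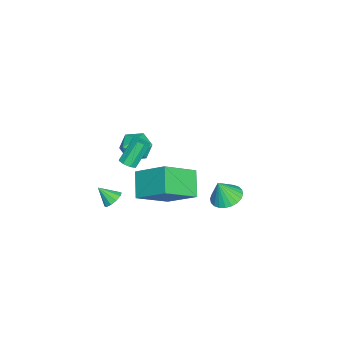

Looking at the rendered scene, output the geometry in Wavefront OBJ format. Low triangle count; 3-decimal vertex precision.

v 2.641 3.713 0.549
v 3.426 3.525 0.316
v 2.899 3.327 1.731
v 3.46 3.836 0.411
v 3.37 4.13 0.526
v 3.169 4.359 0.645
v 2.888 4.491 0.749
v 2.568 4.504 0.823
v 2.26 4.397 0.855
v 2.01 4.185 0.841
v 1.856 3.902 0.782
v 1.822 3.59 0.688
v 1.912 3.297 0.572
v 2.113 3.067 0.453
v 2.395 2.936 0.349
v 2.714 2.923 0.275
v 3.022 3.03 0.243
v 3.272 3.241 0.257
v 3.158 -1.819 -0.361
v 3.437 -2.18 -0.719
v 3.102 -2.581 0.361
v 3.682 -2.009 -0.521
v 3.727 -1.767 -0.261
v 3.554 -1.544 -0.039
v 3.23 -1.426 0.06
v 2.879 -1.459 -0.002
v 2.634 -1.629 -0.2
v 2.589 -1.872 -0.46
v 2.761 -2.095 -0.682
v 3.085 -2.212 -0.781
v -0.728 -2.086 -0.877
v -0.289 -1.841 -0.747
v -0.992 -1.268 0.547
v -1.432 -1.514 0.417
v -0.526 -1.617 -0.975
v -1.23 -1.045 0.319
v -0.882 -1.669 -1.146
v -1.586 -1.096 0.148
v -1.148 -1.965 -1.159
v -1.851 -1.392 0.135
v -1.168 -2.332 -1.007
v -1.871 -1.759 0.287
v -0.93 -2.555 -0.779
v -1.634 -1.983 0.515
v -0.574 -2.504 -0.608
v -1.278 -1.931 0.686
v -0.309 -2.208 -0.595
v -1.012 -1.635 0.699
v 2.895 -0.75 1.793
v 3.432 0.828 2.951
v 1.617 0.52 0.656
v 2.155 2.098 1.814
v 4.065 -0.438 0.826
v 4.603 1.14 1.984
v 2.788 0.832 -0.311
v 3.325 2.41 0.847
v -3.563 -1.681 -1.716
v -2.63 -1.583 -1.952
v -3.19 -2.837 -0.728
v -2.257 -2.739 -0.964
v -2.704 -2.045 -0.459
v -2.934 -1.331 -1.069
v -2.886 -3.089 -1.611
v -3.116 -2.375 -2.221
v -2.212 -2.453 -1.887
v -2.099 -1.808 -1.175
v -3.721 -2.612 -1.505
v -3.608 -1.967 -0.793
f 2 1 4
f 2 4 3
f 4 1 5
f 4 5 3
f 5 1 6
f 5 6 3
f 6 1 7
f 6 7 3
f 7 1 8
f 7 8 3
f 8 1 9
f 8 9 3
f 9 1 10
f 9 10 3
f 10 1 11
f 10 11 3
f 11 1 12
f 11 12 3
f 12 1 13
f 12 13 3
f 13 1 14
f 13 14 3
f 14 1 15
f 14 15 3
f 15 1 16
f 15 16 3
f 16 1 17
f 16 17 3
f 17 1 18
f 17 18 3
f 18 1 2
f 18 2 3
f 20 19 22
f 20 22 21
f 22 19 23
f 22 23 21
f 23 19 24
f 23 24 21
f 24 19 25
f 24 25 21
f 25 19 26
f 25 26 21
f 26 19 27
f 26 27 21
f 27 19 28
f 27 28 21
f 28 19 29
f 28 29 21
f 29 19 30
f 29 30 21
f 30 19 20
f 30 20 21
f 32 31 35
f 32 35 33
f 33 35 36
f 33 36 34
f 35 31 37
f 35 37 36
f 36 37 38
f 36 38 34
f 37 31 39
f 37 39 38
f 38 39 40
f 38 40 34
f 39 31 41
f 39 41 40
f 40 41 42
f 40 42 34
f 41 31 43
f 41 43 42
f 42 43 44
f 42 44 34
f 43 31 45
f 43 45 44
f 44 45 46
f 44 46 34
f 45 31 47
f 45 47 46
f 46 47 48
f 46 48 34
f 47 31 32
f 47 32 48
f 48 32 33
f 48 33 34
f 50 52 49
f 53 50 49
f 49 52 51
f 51 53 49
f 50 56 52
f 54 50 53
f 54 56 50
f 52 56 51
f 55 53 51
f 51 56 55
f 55 54 53
f 56 54 55
f 57 68 62
f 57 62 58
f 57 58 64
f 57 64 67
f 57 67 68
f 58 62 66
f 62 68 61
f 68 67 59
f 67 64 63
f 64 58 65
f 60 66 61
f 60 61 59
f 60 59 63
f 60 63 65
f 60 65 66
f 61 66 62
f 59 61 68
f 63 59 67
f 65 63 64
f 66 65 58



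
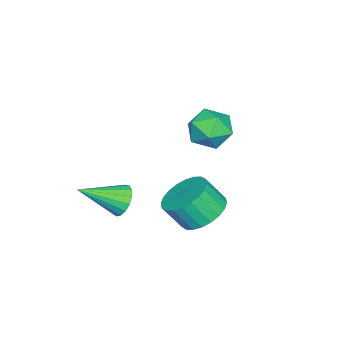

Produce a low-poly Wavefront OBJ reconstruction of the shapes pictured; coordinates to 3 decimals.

v 0.229 -1.699 -3.127
v 0.7 -1.158 -2.846
v 1.271 -3.101 -2.173
v 0.433 -1.184 -2.592
v 0.12 -1.327 -2.461
v -0.168 -1.556 -2.483
v -0.365 -1.818 -2.652
v -0.426 -2.052 -2.93
v -0.337 -2.205 -3.253
v -0.118 -2.243 -3.547
v 0.18 -2.156 -3.745
v 0.49 -1.964 -3.801
v 0.74 -1.711 -3.703
v 0.873 -1.456 -3.473
v 0.858 -1.256 -3.163
v -3.857 1.252 -1.087
v -3.522 0.696 -1.927
v -4.418 -0.196 -0.353
v -4.083 -0.752 -1.193
v -3.378 -0.304 -0.537
v -3.031 0.592 -0.991
v -4.909 -0.092 -1.289
v -4.562 0.804 -1.743
v -4.172 -0.134 -2.052
v -3.226 -0.265 -1.588
v -4.714 0.765 -0.692
v -3.768 0.634 -0.228
v 0.322 1.739 -2.723
v 0.957 1.113 -3.297
v 1.212 0.395 -2.231
v 0.578 1.021 -1.657
v 1.224 1.401 -3.167
v 1.479 0.683 -2.101
v 1.353 1.74 -2.969
v 1.609 1.022 -1.903
v 1.326 2.079 -2.734
v 1.581 1.361 -1.668
v 1.146 2.367 -2.497
v 1.401 1.649 -1.432
v 0.841 2.559 -2.295
v 1.096 1.84 -1.229
v 0.457 2.626 -2.157
v 0.712 1.908 -1.092
v 0.052 2.558 -2.106
v 0.307 1.84 -1.041
v -0.312 2.365 -2.149
v -0.057 1.647 -1.083
v -0.579 2.077 -2.279
v -0.324 1.359 -1.213
v -0.709 1.738 -2.477
v -0.453 1.02 -1.411
v -0.681 1.399 -2.712
v -0.426 0.681 -1.646
v -0.501 1.111 -2.948
v -0.246 0.393 -1.883
v -0.196 0.92 -3.151
v 0.059 0.201 -2.085
v 0.188 0.852 -3.288
v 0.443 0.134 -2.223
v 0.593 0.92 -3.339
v 0.848 0.202 -2.274
f 2 1 4
f 2 4 3
f 4 1 5
f 4 5 3
f 5 1 6
f 5 6 3
f 6 1 7
f 6 7 3
f 7 1 8
f 7 8 3
f 8 1 9
f 8 9 3
f 9 1 10
f 9 10 3
f 10 1 11
f 10 11 3
f 11 1 12
f 11 12 3
f 12 1 13
f 12 13 3
f 13 1 14
f 13 14 3
f 14 1 15
f 14 15 3
f 15 1 2
f 15 2 3
f 16 27 21
f 16 21 17
f 16 17 23
f 16 23 26
f 16 26 27
f 17 21 25
f 21 27 20
f 27 26 18
f 26 23 22
f 23 17 24
f 19 25 20
f 19 20 18
f 19 18 22
f 19 22 24
f 19 24 25
f 20 25 21
f 18 20 27
f 22 18 26
f 24 22 23
f 25 24 17
f 29 28 32
f 29 32 30
f 30 32 33
f 30 33 31
f 32 28 34
f 32 34 33
f 33 34 35
f 33 35 31
f 34 28 36
f 34 36 35
f 35 36 37
f 35 37 31
f 36 28 38
f 36 38 37
f 37 38 39
f 37 39 31
f 38 28 40
f 38 40 39
f 39 40 41
f 39 41 31
f 40 28 42
f 40 42 41
f 41 42 43
f 41 43 31
f 42 28 44
f 42 44 43
f 43 44 45
f 43 45 31
f 44 28 46
f 44 46 45
f 45 46 47
f 45 47 31
f 46 28 48
f 46 48 47
f 47 48 49
f 47 49 31
f 48 28 50
f 48 50 49
f 49 50 51
f 49 51 31
f 50 28 52
f 50 52 51
f 51 52 53
f 51 53 31
f 52 28 54
f 52 54 53
f 53 54 55
f 53 55 31
f 54 28 56
f 54 56 55
f 55 56 57
f 55 57 31
f 56 28 58
f 56 58 57
f 57 58 59
f 57 59 31
f 58 28 60
f 58 60 59
f 59 60 61
f 59 61 31
f 60 28 29
f 60 29 61
f 61 29 30
f 61 30 31



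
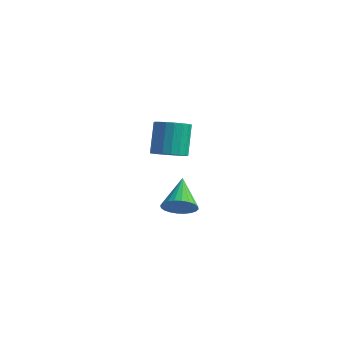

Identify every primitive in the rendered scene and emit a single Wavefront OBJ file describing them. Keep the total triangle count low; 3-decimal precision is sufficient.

v -2.617 0.994 1.041
v -2.131 1.723 0.835
v -2.598 2.496 2.473
v -3.083 1.766 2.679
v -2.494 1.813 0.69
v -2.961 2.586 2.327
v -2.88 1.74 0.614
v -3.347 2.513 2.251
v -3.214 1.52 0.622
v -3.681 2.293 2.26
v -3.43 1.195 0.714
v -3.897 1.968 2.352
v -3.485 0.831 0.871
v -3.952 1.604 2.508
v -3.368 0.498 1.061
v -3.835 1.271 2.698
v -3.102 0.264 1.247
v -3.569 1.037 2.885
v -2.739 0.174 1.393
v -3.206 0.947 3.03
v -2.353 0.247 1.469
v -2.82 1.02 3.106
v -2.019 0.467 1.46
v -2.486 1.24 3.098
v -1.803 0.792 1.368
v -2.27 1.565 3.006
v -1.748 1.156 1.212
v -2.215 1.929 2.849
v -1.865 1.489 1.022
v -2.332 2.262 2.659
v 2.801 -4.321 1.64
v 3.206 -4.615 2.289
v 1.959 -3.179 2.68
v 3.403 -4.382 2.193
v 3.509 -4.139 2.013
v 3.506 -3.925 1.776
v 3.397 -3.77 1.518
v 3.197 -3.7 1.278
v 2.936 -3.724 1.094
v 2.655 -3.839 0.993
v 2.397 -4.027 0.99
v 2.2 -4.26 1.086
v 2.094 -4.502 1.266
v 2.097 -4.717 1.503
v 2.206 -4.871 1.761
v 2.406 -4.942 2.001
v 2.667 -4.918 2.185
v 2.947 -4.803 2.287
f 2 1 5
f 2 5 3
f 3 5 6
f 3 6 4
f 5 1 7
f 5 7 6
f 6 7 8
f 6 8 4
f 7 1 9
f 7 9 8
f 8 9 10
f 8 10 4
f 9 1 11
f 9 11 10
f 10 11 12
f 10 12 4
f 11 1 13
f 11 13 12
f 12 13 14
f 12 14 4
f 13 1 15
f 13 15 14
f 14 15 16
f 14 16 4
f 15 1 17
f 15 17 16
f 16 17 18
f 16 18 4
f 17 1 19
f 17 19 18
f 18 19 20
f 18 20 4
f 19 1 21
f 19 21 20
f 20 21 22
f 20 22 4
f 21 1 23
f 21 23 22
f 22 23 24
f 22 24 4
f 23 1 25
f 23 25 24
f 24 25 26
f 24 26 4
f 25 1 27
f 25 27 26
f 26 27 28
f 26 28 4
f 27 1 29
f 27 29 28
f 28 29 30
f 28 30 4
f 29 1 2
f 29 2 30
f 30 2 3
f 30 3 4
f 32 31 34
f 32 34 33
f 34 31 35
f 34 35 33
f 35 31 36
f 35 36 33
f 36 31 37
f 36 37 33
f 37 31 38
f 37 38 33
f 38 31 39
f 38 39 33
f 39 31 40
f 39 40 33
f 40 31 41
f 40 41 33
f 41 31 42
f 41 42 33
f 42 31 43
f 42 43 33
f 43 31 44
f 43 44 33
f 44 31 45
f 44 45 33
f 45 31 46
f 45 46 33
f 46 31 47
f 46 47 33
f 47 31 48
f 47 48 33
f 48 31 32
f 48 32 33



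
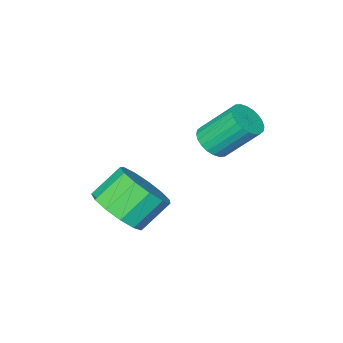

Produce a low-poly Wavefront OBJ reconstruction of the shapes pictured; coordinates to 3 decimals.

v 2.377 -3.281 -1.324
v 2.845 -2.501 -0.988
v 1.932 -2.319 -0.14
v 1.463 -3.099 -0.476
v 2.513 -2.323 -1.384
v 1.6 -2.14 -0.535
v 2.138 -2.449 -1.761
v 1.224 -2.266 -0.912
v 1.838 -2.839 -1.999
v 0.925 -2.656 -1.151
v 1.71 -3.37 -2.023
v 0.796 -3.187 -1.175
v 1.793 -3.872 -1.825
v 0.88 -3.69 -0.977
v 2.062 -4.187 -1.468
v 1.148 -4.005 -0.62
v 2.43 -4.215 -1.066
v 1.517 -4.032 -0.217
v 2.782 -3.946 -0.745
v 1.868 -3.763 0.103
v 3.005 -3.466 -0.608
v 2.091 -3.283 0.24
v 3.028 -2.927 -0.699
v 2.115 -2.745 0.15
v -0.182 -2.077 1.226
v 0.191 -1.599 1.095
v -0.425 -0.806 2.222
v -0.798 -1.283 2.354
v 0 -1.55 0.955
v -0.616 -0.756 2.083
v -0.219 -1.58 0.857
v -0.835 -0.787 1.984
v -0.432 -1.686 0.815
v -1.048 -0.893 1.942
v -0.607 -1.852 0.835
v -1.224 -1.058 1.963
v -0.718 -2.051 0.916
v -1.334 -1.258 2.043
v -0.747 -2.255 1.043
v -1.363 -1.462 2.171
v -0.69 -2.431 1.198
v -1.306 -1.638 2.326
v -0.555 -2.554 1.358
v -1.171 -1.761 2.485
v -0.364 -2.604 1.497
v -0.98 -1.81 2.625
v -0.145 -2.573 1.596
v -0.761 -1.78 2.723
v 0.068 -2.467 1.638
v -0.548 -1.674 2.765
v 0.244 -2.302 1.617
v -0.373 -1.508 2.745
v 0.354 -2.102 1.537
v -0.262 -1.309 2.664
v 0.383 -1.898 1.409
v -0.233 -1.105 2.537
v 0.326 -1.722 1.254
v -0.29 -0.929 2.382
f 2 1 5
f 2 5 3
f 3 5 6
f 3 6 4
f 5 1 7
f 5 7 6
f 6 7 8
f 6 8 4
f 7 1 9
f 7 9 8
f 8 9 10
f 8 10 4
f 9 1 11
f 9 11 10
f 10 11 12
f 10 12 4
f 11 1 13
f 11 13 12
f 12 13 14
f 12 14 4
f 13 1 15
f 13 15 14
f 14 15 16
f 14 16 4
f 15 1 17
f 15 17 16
f 16 17 18
f 16 18 4
f 17 1 19
f 17 19 18
f 18 19 20
f 18 20 4
f 19 1 21
f 19 21 20
f 20 21 22
f 20 22 4
f 21 1 23
f 21 23 22
f 22 23 24
f 22 24 4
f 23 1 2
f 23 2 24
f 24 2 3
f 24 3 4
f 26 25 29
f 26 29 27
f 27 29 30
f 27 30 28
f 29 25 31
f 29 31 30
f 30 31 32
f 30 32 28
f 31 25 33
f 31 33 32
f 32 33 34
f 32 34 28
f 33 25 35
f 33 35 34
f 34 35 36
f 34 36 28
f 35 25 37
f 35 37 36
f 36 37 38
f 36 38 28
f 37 25 39
f 37 39 38
f 38 39 40
f 38 40 28
f 39 25 41
f 39 41 40
f 40 41 42
f 40 42 28
f 41 25 43
f 41 43 42
f 42 43 44
f 42 44 28
f 43 25 45
f 43 45 44
f 44 45 46
f 44 46 28
f 45 25 47
f 45 47 46
f 46 47 48
f 46 48 28
f 47 25 49
f 47 49 48
f 48 49 50
f 48 50 28
f 49 25 51
f 49 51 50
f 50 51 52
f 50 52 28
f 51 25 53
f 51 53 52
f 52 53 54
f 52 54 28
f 53 25 55
f 53 55 54
f 54 55 56
f 54 56 28
f 55 25 57
f 55 57 56
f 56 57 58
f 56 58 28
f 57 25 26
f 57 26 58
f 58 26 27
f 58 27 28



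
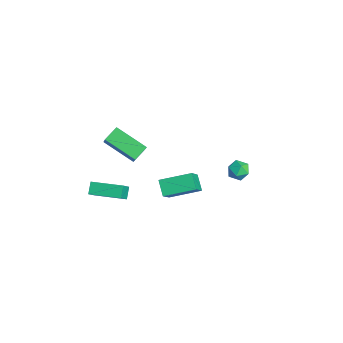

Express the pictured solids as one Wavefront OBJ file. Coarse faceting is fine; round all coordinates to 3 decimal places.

v -0.535 -1.386 -0.554
v -1.344 -1.345 0.115
v -0.04 0.327 -0.06
v -0.849 0.368 0.609
v 0.669 -2.168 0.951
v -0.14 -2.127 1.62
v 1.164 -0.455 1.445
v 0.355 -0.414 2.114
v -3.514 -4.097 2.594
v -2.496 -4.328 3.78
v -3.896 -3.308 3.075
v -2.878 -3.539 4.262
v -2.142 -2.861 1.658
v -1.124 -3.092 2.845
v -2.524 -2.072 2.14
v -1.506 -2.303 3.326
v -2.791 3.419 -0.839
v -2.406 3.999 -1.043
v -2.274 2.781 -1.677
v -1.889 3.361 -1.881
v -1.755 3.043 -1.243
v -2.075 3.437 -0.725
v -2.605 3.343 -1.995
v -2.925 3.737 -1.477
v -2.291 3.952 -1.757
v -1.766 3.767 -1.293
v -2.914 3.013 -1.427
v -2.389 2.828 -0.963
v -3.957 -4.588 -2.486
v -3.211 -5.157 -1.488
v -4.467 -4.274 -1.926
v -3.721 -4.843 -0.928
v -2.899 -3.037 -2.392
v -2.153 -3.606 -1.394
v -3.409 -2.723 -1.832
v -2.663 -3.292 -0.834
f 2 4 1
f 5 2 1
f 1 4 3
f 3 5 1
f 2 8 4
f 6 2 5
f 6 8 2
f 4 8 3
f 7 5 3
f 3 8 7
f 7 6 5
f 8 6 7
f 10 12 9
f 13 10 9
f 9 12 11
f 11 13 9
f 10 16 12
f 14 10 13
f 14 16 10
f 12 16 11
f 15 13 11
f 11 16 15
f 15 14 13
f 16 14 15
f 17 28 22
f 17 22 18
f 17 18 24
f 17 24 27
f 17 27 28
f 18 22 26
f 22 28 21
f 28 27 19
f 27 24 23
f 24 18 25
f 20 26 21
f 20 21 19
f 20 19 23
f 20 23 25
f 20 25 26
f 21 26 22
f 19 21 28
f 23 19 27
f 25 23 24
f 26 25 18
f 30 32 29
f 33 30 29
f 29 32 31
f 31 33 29
f 30 36 32
f 34 30 33
f 34 36 30
f 32 36 31
f 35 33 31
f 31 36 35
f 35 34 33
f 36 34 35



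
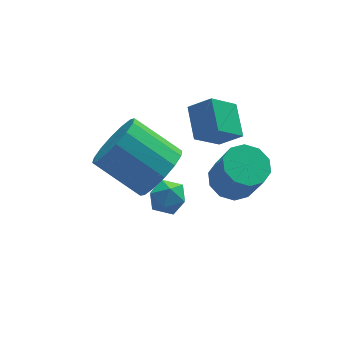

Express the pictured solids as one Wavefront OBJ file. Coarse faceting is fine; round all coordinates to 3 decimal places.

v -2.909 -2.045 1.892
v -2.306 -2.134 2.697
v -3.507 -1.104 3.712
v -4.111 -1.015 2.908
v -2.142 -1.702 2.452
v -3.343 -0.672 3.468
v -2.184 -1.362 2.058
v -3.385 -0.332 3.073
v -2.42 -1.205 1.619
v -3.621 -0.175 2.634
v -2.788 -1.273 1.253
v -3.989 -0.243 2.268
v -3.188 -1.548 1.059
v -4.389 -0.517 2.074
v -3.513 -1.956 1.088
v -4.714 -0.926 2.103
v -3.677 -2.388 1.332
v -4.878 -1.358 2.348
v -3.635 -2.728 1.727
v -4.836 -1.698 2.742
v -3.399 -2.885 2.166
v -4.6 -1.855 3.181
v -3.031 -2.817 2.532
v -4.232 -1.787 3.547
v -2.631 -2.543 2.726
v -3.832 -1.512 3.741
v -1.51 -0.915 2.052
v -0.848 -1.266 2.653
v -1.368 0.219 2.56
v -0.707 -0.133 3.16
v -0.593 -0.647 1.2
v 0.068 -0.999 1.8
v -0.452 0.486 1.707
v 0.21 0.135 2.308
v -2.975 -1.082 -0.172
v -2.296 -1.002 -0.188
v -2.844 -2.138 0.128
v -2.165 -2.058 0.112
v -2.534 -1.746 0.595
v -2.615 -1.093 0.409
v -2.525 -2.047 -0.469
v -2.606 -1.394 -0.655
v -2.018 -1.599 -0.372
v -2.024 -1.412 0.286
v -3.116 -1.728 -0.346
v -3.122 -1.541 0.312
v -0.752 -2.39 1.203
v 0.01 -2.254 1.11
v 0.275 -2.833 2.424
v -0.488 -2.97 2.517
v -0.186 -1.867 1.32
v 0.079 -2.446 2.634
v -0.598 -1.68 1.485
v -0.334 -2.259 2.799
v -1.069 -1.764 1.543
v -0.805 -2.343 2.857
v -1.419 -2.088 1.471
v -1.155 -2.667 2.785
v -1.515 -2.527 1.296
v -1.25 -3.106 2.61
v -1.319 -2.914 1.086
v -1.054 -3.493 2.4
v -0.906 -3.101 0.921
v -0.642 -3.68 2.235
v -0.435 -3.017 0.863
v -0.171 -3.596 2.177
v -0.085 -2.693 0.935
v 0.179 -3.272 2.249
f 2 1 5
f 2 5 3
f 3 5 6
f 3 6 4
f 5 1 7
f 5 7 6
f 6 7 8
f 6 8 4
f 7 1 9
f 7 9 8
f 8 9 10
f 8 10 4
f 9 1 11
f 9 11 10
f 10 11 12
f 10 12 4
f 11 1 13
f 11 13 12
f 12 13 14
f 12 14 4
f 13 1 15
f 13 15 14
f 14 15 16
f 14 16 4
f 15 1 17
f 15 17 16
f 16 17 18
f 16 18 4
f 17 1 19
f 17 19 18
f 18 19 20
f 18 20 4
f 19 1 21
f 19 21 20
f 20 21 22
f 20 22 4
f 21 1 23
f 21 23 22
f 22 23 24
f 22 24 4
f 23 1 25
f 23 25 24
f 24 25 26
f 24 26 4
f 25 1 2
f 25 2 26
f 26 2 3
f 26 3 4
f 28 30 27
f 31 28 27
f 27 30 29
f 29 31 27
f 28 34 30
f 32 28 31
f 32 34 28
f 30 34 29
f 33 31 29
f 29 34 33
f 33 32 31
f 34 32 33
f 35 46 40
f 35 40 36
f 35 36 42
f 35 42 45
f 35 45 46
f 36 40 44
f 40 46 39
f 46 45 37
f 45 42 41
f 42 36 43
f 38 44 39
f 38 39 37
f 38 37 41
f 38 41 43
f 38 43 44
f 39 44 40
f 37 39 46
f 41 37 45
f 43 41 42
f 44 43 36
f 48 47 51
f 48 51 49
f 49 51 52
f 49 52 50
f 51 47 53
f 51 53 52
f 52 53 54
f 52 54 50
f 53 47 55
f 53 55 54
f 54 55 56
f 54 56 50
f 55 47 57
f 55 57 56
f 56 57 58
f 56 58 50
f 57 47 59
f 57 59 58
f 58 59 60
f 58 60 50
f 59 47 61
f 59 61 60
f 60 61 62
f 60 62 50
f 61 47 63
f 61 63 62
f 62 63 64
f 62 64 50
f 63 47 65
f 63 65 64
f 64 65 66
f 64 66 50
f 65 47 67
f 65 67 66
f 66 67 68
f 66 68 50
f 67 47 48
f 67 48 68
f 68 48 49
f 68 49 50



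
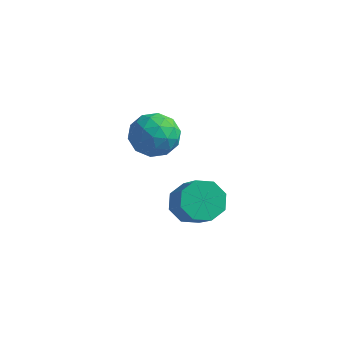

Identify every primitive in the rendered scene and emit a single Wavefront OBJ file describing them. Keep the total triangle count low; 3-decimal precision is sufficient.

v -4.501 3.843 -0.98
v -4.134 4.392 -0.476
v -3.306 3.288 -1.244
v -2.939 3.837 -0.74
v -3.432 3.247 -0.424
v -4.171 3.59 -0.261
v -3.269 4.09 -1.459
v -4.008 4.433 -1.296
v -3.373 4.544 -0.771
v -3.474 4.023 -0.132
v -3.966 3.657 -1.588
v -4.067 3.136 -0.949
v -4.422 4.166 -0.705
v -3.018 3.514 -1.015
v -3.307 3.167 -0.83
v -3.092 3.49 -0.533
v -4.444 3.695 -0.579
v -4.229 4.018 -0.282
v -3.816 3.345 -0.252
v -3.211 3.662 -1.438
v -2.996 3.985 -1.141
v -4.348 4.19 -1.187
v -4.133 4.513 -0.89
v -3.624 4.335 -1.468
v -3.76 4.578 -0.582
v -3.057 4.252 -0.737
v -3.251 4.401 -1.16
v -3.685 4.602 -1.064
v -3.819 4.272 -0.206
v -3.116 3.946 -0.361
v -3.406 3.599 -0.176
v -3.84 3.801 -0.08
v -3.372 4.362 -0.38
v -4.324 3.734 -1.359
v -3.621 3.408 -1.514
v -3.6 3.879 -1.64
v -4.034 4.081 -1.544
v -4.383 3.428 -0.983
v -3.68 3.102 -1.138
v -3.755 3.078 -0.656
v -4.189 3.279 -0.56
v -4.068 3.318 -1.34
v -0.993 0.968 -0.628
v -0.58 1.507 -0.6
v 0.066 0.972 0.215
v -0.347 0.432 0.188
v -0.976 1.542 -0.264
v -0.33 1.007 0.551
v -1.382 1.24 -0.141
v -0.735 0.705 0.675
v -1.56 0.779 -0.303
v -0.913 0.243 0.513
v -1.406 0.428 -0.655
v -0.76 -0.107 0.16
v -1.01 0.393 -0.991
v -0.364 -0.142 -0.176
v -0.605 0.695 -1.115
v 0.042 0.16 -0.299
v -0.427 1.157 -0.953
v 0.22 0.621 -0.137
f 1 38 17
f 38 12 41
f 17 41 6
f 38 41 17
f 1 17 13
f 17 6 18
f 13 18 2
f 17 18 13
f 1 13 22
f 13 2 23
f 22 23 8
f 13 23 22
f 1 22 34
f 22 8 37
f 34 37 11
f 22 37 34
f 1 34 38
f 34 11 42
f 38 42 12
f 34 42 38
f 2 18 29
f 18 6 32
f 29 32 10
f 18 32 29
f 6 41 19
f 41 12 40
f 19 40 5
f 41 40 19
f 12 42 39
f 42 11 35
f 39 35 3
f 42 35 39
f 11 37 36
f 37 8 24
f 36 24 7
f 37 24 36
f 8 23 28
f 23 2 25
f 28 25 9
f 23 25 28
f 4 30 16
f 30 10 31
f 16 31 5
f 30 31 16
f 4 16 14
f 16 5 15
f 14 15 3
f 16 15 14
f 4 14 21
f 14 3 20
f 21 20 7
f 14 20 21
f 4 21 26
f 21 7 27
f 26 27 9
f 21 27 26
f 4 26 30
f 26 9 33
f 30 33 10
f 26 33 30
f 5 31 19
f 31 10 32
f 19 32 6
f 31 32 19
f 3 15 39
f 15 5 40
f 39 40 12
f 15 40 39
f 7 20 36
f 20 3 35
f 36 35 11
f 20 35 36
f 9 27 28
f 27 7 24
f 28 24 8
f 27 24 28
f 10 33 29
f 33 9 25
f 29 25 2
f 33 25 29
f 44 43 47
f 44 47 45
f 45 47 48
f 45 48 46
f 47 43 49
f 47 49 48
f 48 49 50
f 48 50 46
f 49 43 51
f 49 51 50
f 50 51 52
f 50 52 46
f 51 43 53
f 51 53 52
f 52 53 54
f 52 54 46
f 53 43 55
f 53 55 54
f 54 55 56
f 54 56 46
f 55 43 57
f 55 57 56
f 56 57 58
f 56 58 46
f 57 43 59
f 57 59 58
f 58 59 60
f 58 60 46
f 59 43 44
f 59 44 60
f 60 44 45
f 60 45 46



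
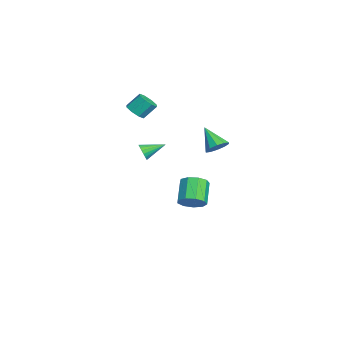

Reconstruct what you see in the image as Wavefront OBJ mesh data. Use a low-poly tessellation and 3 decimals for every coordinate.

v 1.864 -0.495 1.597
v 2.117 -0.284 1.132
v 1.696 0.775 2.083
v 1.873 -0.29 1.065
v 1.626 -0.338 1.104
v 1.427 -0.416 1.24
v 1.315 -0.51 1.447
v 1.311 -0.601 1.683
v 1.417 -0.671 1.903
v 1.611 -0.706 2.062
v 1.856 -0.7 2.129
v 2.102 -0.652 2.091
v 2.301 -0.574 1.955
v 2.414 -0.48 1.748
v 2.417 -0.389 1.511
v 2.312 -0.319 1.291
v -1.633 -0.739 3.138
v -1.046 -0.966 3.422
v -1.16 -0.207 4.265
v -1.747 0.019 3.982
v -0.966 -0.572 3.078
v -1.08 0.186 3.921
v -1.277 -0.277 2.77
v -1.391 0.482 3.613
v -1.796 -0.252 2.678
v -1.911 0.507 3.521
v -2.22 -0.513 2.855
v -2.334 0.246 3.698
v -2.3 -0.906 3.199
v -2.414 -0.148 4.042
v -1.989 -1.202 3.507
v -2.103 -0.443 4.35
v -1.469 -1.227 3.599
v -1.584 -0.468 4.442
v 3.841 3.441 2.817
v 4.228 3.778 3.336
v 2.899 2.819 3.923
v 3.895 4.055 3.208
v 3.541 4.097 2.931
v 3.302 3.888 2.61
v 3.269 3.509 2.368
v 3.454 3.104 2.298
v 3.787 2.827 2.426
v 4.14 2.785 2.703
v 4.379 2.993 3.024
v 4.413 3.373 3.266
v -1.41 2.497 -4.302
v -0.976 3.178 -3.951
v -2.236 3.423 -2.868
v -2.67 2.743 -3.218
v -1.326 3.368 -4.402
v -2.587 3.613 -3.318
v -1.716 3.15 -4.806
v -2.976 3.396 -3.723
v -1.962 2.627 -4.974
v -3.223 2.873 -3.891
v -1.95 2.044 -4.828
v -3.211 2.289 -3.744
v -1.685 1.672 -4.435
v -2.945 1.918 -3.352
v -1.291 1.687 -3.98
v -2.552 1.932 -2.897
v -0.953 2.081 -3.676
v -2.213 2.326 -2.592
v -0.828 2.669 -3.664
v -2.089 2.915 -2.581
f 2 1 4
f 2 4 3
f 4 1 5
f 4 5 3
f 5 1 6
f 5 6 3
f 6 1 7
f 6 7 3
f 7 1 8
f 7 8 3
f 8 1 9
f 8 9 3
f 9 1 10
f 9 10 3
f 10 1 11
f 10 11 3
f 11 1 12
f 11 12 3
f 12 1 13
f 12 13 3
f 13 1 14
f 13 14 3
f 14 1 15
f 14 15 3
f 15 1 16
f 15 16 3
f 16 1 2
f 16 2 3
f 18 17 21
f 18 21 19
f 19 21 22
f 19 22 20
f 21 17 23
f 21 23 22
f 22 23 24
f 22 24 20
f 23 17 25
f 23 25 24
f 24 25 26
f 24 26 20
f 25 17 27
f 25 27 26
f 26 27 28
f 26 28 20
f 27 17 29
f 27 29 28
f 28 29 30
f 28 30 20
f 29 17 31
f 29 31 30
f 30 31 32
f 30 32 20
f 31 17 33
f 31 33 32
f 32 33 34
f 32 34 20
f 33 17 18
f 33 18 34
f 34 18 19
f 34 19 20
f 36 35 38
f 36 38 37
f 38 35 39
f 38 39 37
f 39 35 40
f 39 40 37
f 40 35 41
f 40 41 37
f 41 35 42
f 41 42 37
f 42 35 43
f 42 43 37
f 43 35 44
f 43 44 37
f 44 35 45
f 44 45 37
f 45 35 46
f 45 46 37
f 46 35 36
f 46 36 37
f 48 47 51
f 48 51 49
f 49 51 52
f 49 52 50
f 51 47 53
f 51 53 52
f 52 53 54
f 52 54 50
f 53 47 55
f 53 55 54
f 54 55 56
f 54 56 50
f 55 47 57
f 55 57 56
f 56 57 58
f 56 58 50
f 57 47 59
f 57 59 58
f 58 59 60
f 58 60 50
f 59 47 61
f 59 61 60
f 60 61 62
f 60 62 50
f 61 47 63
f 61 63 62
f 62 63 64
f 62 64 50
f 63 47 65
f 63 65 64
f 64 65 66
f 64 66 50
f 65 47 48
f 65 48 66
f 66 48 49
f 66 49 50



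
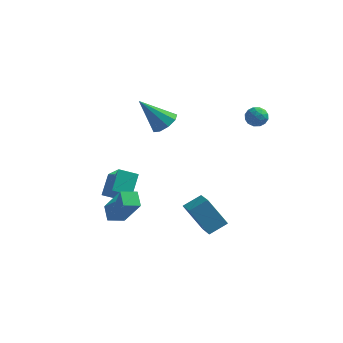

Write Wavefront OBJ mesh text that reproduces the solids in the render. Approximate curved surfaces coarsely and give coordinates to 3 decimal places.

v 2.899 -2.757 -1.7
v 1.798 -2.69 -0.19
v 2.147 -1.481 -2.305
v 1.045 -1.414 -0.795
v 3.675 -2.046 -1.165
v 2.573 -1.979 0.345
v 2.922 -0.77 -1.77
v 1.821 -0.703 -0.26
v -3.965 0.001 -1.909
v -2.961 -1.094 -0.631
v -3.978 1.105 -0.954
v -2.974 0.01 0.325
v -2.986 0.39 -2.345
v -1.982 -0.705 -1.066
v -2.999 1.494 -1.389
v -1.995 0.399 -0.111
v 3.217 4.036 3.963
v 3.896 4.049 3.884
v 3.124 3.411 3.056
v 3.803 3.424 2.977
v 3.525 3.081 3.499
v 3.583 3.467 4.06
v 3.437 3.993 2.88
v 3.495 4.379 3.441
v 4.032 4.022 3.215
v 4.086 3.458 3.598
v 2.934 4.002 3.342
v 2.988 3.438 3.725
v 3.565 4.097 4.003
v 3.455 3.363 2.937
v 3.292 3.161 3.244
v 3.691 3.168 3.197
v 3.381 3.756 4.107
v 3.78 3.763 4.06
v 3.562 3.194 3.834
v 3.24 3.697 2.88
v 3.639 3.704 2.833
v 3.329 4.292 3.743
v 3.728 4.299 3.696
v 3.458 4.266 3.106
v 4.044 4.089 3.564
v 3.989 3.721 3.031
v 3.774 4.056 2.973
v 3.808 4.283 3.303
v 4.076 3.757 3.789
v 4.021 3.39 3.255
v 3.858 3.189 3.562
v 3.892 3.416 3.892
v 4.156 3.742 3.395
v 2.999 4.07 3.685
v 2.944 3.703 3.151
v 3.128 4.044 3.048
v 3.162 4.271 3.378
v 3.031 3.739 3.909
v 2.976 3.371 3.376
v 3.212 3.177 3.637
v 3.246 3.404 3.967
v 2.864 3.718 3.545
v -2.367 -3.457 -1.297
v -1.279 -3.998 0.441
v -2.798 -2.719 -0.797
v -1.71 -3.26 0.94
v -1.65 -2.86 -1.56
v -0.562 -3.401 0.177
v -2.081 -2.122 -1.061
v -0.993 -2.663 0.677
v -1.718 3.978 1.877
v -1.123 4.322 2.427
v -3.062 3.602 3.563
v -1.493 4.753 2.229
v -1.968 4.822 1.865
v -2.326 4.496 1.507
v -2.399 3.928 1.322
v -2.153 3.383 1.396
v -1.704 3.117 1.695
v -1.261 3.254 2.079
v -1.031 3.73 2.368
f 2 4 1
f 5 2 1
f 1 4 3
f 3 5 1
f 2 8 4
f 6 2 5
f 6 8 2
f 4 8 3
f 7 5 3
f 3 8 7
f 7 6 5
f 8 6 7
f 10 12 9
f 13 10 9
f 9 12 11
f 11 13 9
f 10 16 12
f 14 10 13
f 14 16 10
f 12 16 11
f 15 13 11
f 11 16 15
f 15 14 13
f 16 14 15
f 17 54 33
f 54 28 57
f 33 57 22
f 54 57 33
f 17 33 29
f 33 22 34
f 29 34 18
f 33 34 29
f 17 29 38
f 29 18 39
f 38 39 24
f 29 39 38
f 17 38 50
f 38 24 53
f 50 53 27
f 38 53 50
f 17 50 54
f 50 27 58
f 54 58 28
f 50 58 54
f 18 34 45
f 34 22 48
f 45 48 26
f 34 48 45
f 22 57 35
f 57 28 56
f 35 56 21
f 57 56 35
f 28 58 55
f 58 27 51
f 55 51 19
f 58 51 55
f 27 53 52
f 53 24 40
f 52 40 23
f 53 40 52
f 24 39 44
f 39 18 41
f 44 41 25
f 39 41 44
f 20 46 32
f 46 26 47
f 32 47 21
f 46 47 32
f 20 32 30
f 32 21 31
f 30 31 19
f 32 31 30
f 20 30 37
f 30 19 36
f 37 36 23
f 30 36 37
f 20 37 42
f 37 23 43
f 42 43 25
f 37 43 42
f 20 42 46
f 42 25 49
f 46 49 26
f 42 49 46
f 21 47 35
f 47 26 48
f 35 48 22
f 47 48 35
f 19 31 55
f 31 21 56
f 55 56 28
f 31 56 55
f 23 36 52
f 36 19 51
f 52 51 27
f 36 51 52
f 25 43 44
f 43 23 40
f 44 40 24
f 43 40 44
f 26 49 45
f 49 25 41
f 45 41 18
f 49 41 45
f 60 62 59
f 63 60 59
f 59 62 61
f 61 63 59
f 60 66 62
f 64 60 63
f 64 66 60
f 62 66 61
f 65 63 61
f 61 66 65
f 65 64 63
f 66 64 65
f 68 67 70
f 68 70 69
f 70 67 71
f 70 71 69
f 71 67 72
f 71 72 69
f 72 67 73
f 72 73 69
f 73 67 74
f 73 74 69
f 74 67 75
f 74 75 69
f 75 67 76
f 75 76 69
f 76 67 77
f 76 77 69
f 77 67 68
f 77 68 69



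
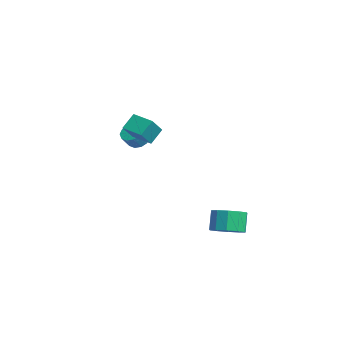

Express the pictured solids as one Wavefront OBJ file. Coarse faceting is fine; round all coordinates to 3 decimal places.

v -0.422 -0.345 2.014
v -0.738 0.364 2.807
v 0.58 0.35 1.792
v 0.264 1.06 2.584
v 0.356 -1.14 3.036
v 0.04 -0.43 3.828
v 1.358 -0.444 2.813
v 1.042 0.265 3.606
v -3.135 0.842 0.559
v -2.563 1.144 0.493
v -2.174 0.581 1.275
v -2.745 0.278 1.341
v -2.785 1.354 0.754
v -2.396 0.79 1.536
v -3.14 1.368 0.941
v -2.751 0.804 1.723
v -3.494 1.181 0.981
v -3.104 0.617 1.764
v -3.71 0.864 0.861
v -3.32 0.301 1.643
v -3.706 0.539 0.625
v -3.317 -0.024 1.407
v -3.484 0.33 0.364
v -3.095 -0.234 1.146
v -3.129 0.316 0.177
v -2.74 -0.248 0.959
v -2.776 0.503 0.136
v -2.386 -0.061 0.919
v -2.56 0.819 0.257
v -2.17 0.256 1.039
v 4.264 3.26 -3.464
v 5.038 2.911 -2.995
v 4.49 3.212 -1.867
v 3.716 3.56 -2.336
v 5.134 3.493 -3.103
v 4.585 3.794 -1.975
v 4.897 3.986 -3.35
v 4.349 4.286 -2.222
v 4.419 4.201 -3.64
v 3.87 4.502 -2.512
v 3.881 4.057 -3.863
v 3.333 4.357 -2.735
v 3.49 3.608 -3.933
v 2.942 3.909 -2.805
v 3.395 3.026 -3.825
v 2.846 3.327 -2.697
v 3.631 2.534 -3.578
v 3.083 2.834 -2.45
v 4.11 2.318 -3.288
v 3.561 2.619 -2.16
v 4.647 2.463 -3.065
v 4.099 2.763 -1.937
f 2 4 1
f 5 2 1
f 1 4 3
f 3 5 1
f 2 8 4
f 6 2 5
f 6 8 2
f 4 8 3
f 7 5 3
f 3 8 7
f 7 6 5
f 8 6 7
f 10 9 13
f 10 13 11
f 11 13 14
f 11 14 12
f 13 9 15
f 13 15 14
f 14 15 16
f 14 16 12
f 15 9 17
f 15 17 16
f 16 17 18
f 16 18 12
f 17 9 19
f 17 19 18
f 18 19 20
f 18 20 12
f 19 9 21
f 19 21 20
f 20 21 22
f 20 22 12
f 21 9 23
f 21 23 22
f 22 23 24
f 22 24 12
f 23 9 25
f 23 25 24
f 24 25 26
f 24 26 12
f 25 9 27
f 25 27 26
f 26 27 28
f 26 28 12
f 27 9 29
f 27 29 28
f 28 29 30
f 28 30 12
f 29 9 10
f 29 10 30
f 30 10 11
f 30 11 12
f 32 31 35
f 32 35 33
f 33 35 36
f 33 36 34
f 35 31 37
f 35 37 36
f 36 37 38
f 36 38 34
f 37 31 39
f 37 39 38
f 38 39 40
f 38 40 34
f 39 31 41
f 39 41 40
f 40 41 42
f 40 42 34
f 41 31 43
f 41 43 42
f 42 43 44
f 42 44 34
f 43 31 45
f 43 45 44
f 44 45 46
f 44 46 34
f 45 31 47
f 45 47 46
f 46 47 48
f 46 48 34
f 47 31 49
f 47 49 48
f 48 49 50
f 48 50 34
f 49 31 51
f 49 51 50
f 50 51 52
f 50 52 34
f 51 31 32
f 51 32 52
f 52 32 33
f 52 33 34



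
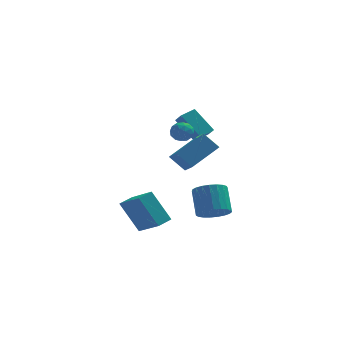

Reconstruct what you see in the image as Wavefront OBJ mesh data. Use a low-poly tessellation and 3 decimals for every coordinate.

v -1.144 3.141 0.513
v -0.852 2.532 1.077
v -2.17 3.859 1.82
v -1.877 3.25 2.384
v -0.383 3.75 0.776
v -0.09 3.141 1.34
v -1.408 4.468 2.083
v -1.116 3.859 2.647
v -2.309 -2.636 2.923
v -1.792 -2.235 3.031
v -2.088 -3.165 3.829
v -1.571 -2.764 3.937
v -2.188 -2.528 3.983
v -2.325 -2.201 3.423
v -1.555 -3.199 3.437
v -1.692 -2.872 2.877
v -1.326 -2.583 3.348
v -1.718 -2.169 3.686
v -2.162 -3.231 3.174
v -2.554 -2.817 3.512
v -2.07 -2.389 2.898
v -1.81 -3.011 3.962
v -2.173 -2.872 3.99
v -1.869 -2.637 4.053
v -2.383 -2.369 3.128
v -2.079 -2.134 3.192
v -2.312 -2.306 3.751
v -1.801 -3.266 3.668
v -1.497 -3.031 3.732
v -2.011 -2.763 2.807
v -1.707 -2.528 2.87
v -1.568 -3.094 3.109
v -1.492 -2.358 3.147
v -1.362 -2.669 3.68
v -1.353 -2.925 3.386
v -1.433 -2.732 3.057
v -1.722 -2.115 3.346
v -1.592 -2.426 3.878
v -1.955 -2.287 3.905
v -2.035 -2.095 3.576
v -1.449 -2.319 3.532
v -2.288 -2.974 2.982
v -2.158 -3.285 3.514
v -1.845 -3.305 3.284
v -1.925 -3.113 2.955
v -2.518 -2.731 3.18
v -2.388 -3.042 3.713
v -2.447 -2.668 3.803
v -2.527 -2.475 3.474
v -2.431 -3.081 3.328
v -4.17 -0.127 -4.837
v -5.198 0.406 -3.026
v -3.51 0.533 -4.657
v -4.538 1.065 -2.845
v -3.122 -1.445 -3.855
v -4.15 -0.913 -2.043
v -2.462 -0.786 -3.674
v -3.49 -0.253 -1.863
v -1.765 -1.766 0.319
v -1.428 -3.116 1.107
v -2.582 -1.47 1.175
v -2.245 -2.821 1.963
v -0.355 -0.819 1.337
v -0.018 -2.17 2.125
v -1.172 -0.524 2.193
v -0.835 -1.874 2.981
v -0.143 1.03 -4.06
v 0.723 1.434 -4.278
v 0.529 2.573 -2.937
v -0.337 2.17 -2.72
v 0.467 1.656 -4.504
v 0.273 2.795 -3.163
v 0.105 1.77 -4.653
v -0.089 2.909 -3.312
v -0.299 1.756 -4.7
v -0.493 2.896 -3.359
v -0.677 1.617 -4.636
v -0.871 2.756 -3.295
v -0.962 1.376 -4.473
v -1.156 2.515 -3.132
v -1.106 1.076 -4.238
v -1.3 2.215 -2.897
v -1.083 0.767 -3.973
v -1.277 1.906 -2.632
v -0.898 0.504 -3.722
v -1.091 1.643 -2.382
v -0.582 0.332 -3.531
v -0.776 1.471 -2.19
v -0.19 0.281 -3.431
v -0.384 1.42 -2.09
v 0.21 0.359 -3.439
v 0.016 1.499 -2.099
v 0.548 0.554 -3.556
v 0.355 1.693 -2.215
v 0.768 0.831 -3.759
v 0.574 1.97 -2.418
v 0.829 1.142 -4.015
v 0.636 2.281 -2.674
f 2 4 1
f 5 2 1
f 1 4 3
f 3 5 1
f 2 8 4
f 6 2 5
f 6 8 2
f 4 8 3
f 7 5 3
f 3 8 7
f 7 6 5
f 8 6 7
f 9 46 25
f 46 20 49
f 25 49 14
f 46 49 25
f 9 25 21
f 25 14 26
f 21 26 10
f 25 26 21
f 9 21 30
f 21 10 31
f 30 31 16
f 21 31 30
f 9 30 42
f 30 16 45
f 42 45 19
f 30 45 42
f 9 42 46
f 42 19 50
f 46 50 20
f 42 50 46
f 10 26 37
f 26 14 40
f 37 40 18
f 26 40 37
f 14 49 27
f 49 20 48
f 27 48 13
f 49 48 27
f 20 50 47
f 50 19 43
f 47 43 11
f 50 43 47
f 19 45 44
f 45 16 32
f 44 32 15
f 45 32 44
f 16 31 36
f 31 10 33
f 36 33 17
f 31 33 36
f 12 38 24
f 38 18 39
f 24 39 13
f 38 39 24
f 12 24 22
f 24 13 23
f 22 23 11
f 24 23 22
f 12 22 29
f 22 11 28
f 29 28 15
f 22 28 29
f 12 29 34
f 29 15 35
f 34 35 17
f 29 35 34
f 12 34 38
f 34 17 41
f 38 41 18
f 34 41 38
f 13 39 27
f 39 18 40
f 27 40 14
f 39 40 27
f 11 23 47
f 23 13 48
f 47 48 20
f 23 48 47
f 15 28 44
f 28 11 43
f 44 43 19
f 28 43 44
f 17 35 36
f 35 15 32
f 36 32 16
f 35 32 36
f 18 41 37
f 41 17 33
f 37 33 10
f 41 33 37
f 52 54 51
f 55 52 51
f 51 54 53
f 53 55 51
f 52 58 54
f 56 52 55
f 56 58 52
f 54 58 53
f 57 55 53
f 53 58 57
f 57 56 55
f 58 56 57
f 60 62 59
f 63 60 59
f 59 62 61
f 61 63 59
f 60 66 62
f 64 60 63
f 64 66 60
f 62 66 61
f 65 63 61
f 61 66 65
f 65 64 63
f 66 64 65
f 68 67 71
f 68 71 69
f 69 71 72
f 69 72 70
f 71 67 73
f 71 73 72
f 72 73 74
f 72 74 70
f 73 67 75
f 73 75 74
f 74 75 76
f 74 76 70
f 75 67 77
f 75 77 76
f 76 77 78
f 76 78 70
f 77 67 79
f 77 79 78
f 78 79 80
f 78 80 70
f 79 67 81
f 79 81 80
f 80 81 82
f 80 82 70
f 81 67 83
f 81 83 82
f 82 83 84
f 82 84 70
f 83 67 85
f 83 85 84
f 84 85 86
f 84 86 70
f 85 67 87
f 85 87 86
f 86 87 88
f 86 88 70
f 87 67 89
f 87 89 88
f 88 89 90
f 88 90 70
f 89 67 91
f 89 91 90
f 90 91 92
f 90 92 70
f 91 67 93
f 91 93 92
f 92 93 94
f 92 94 70
f 93 67 95
f 93 95 94
f 94 95 96
f 94 96 70
f 95 67 97
f 95 97 96
f 96 97 98
f 96 98 70
f 97 67 68
f 97 68 98
f 98 68 69
f 98 69 70

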